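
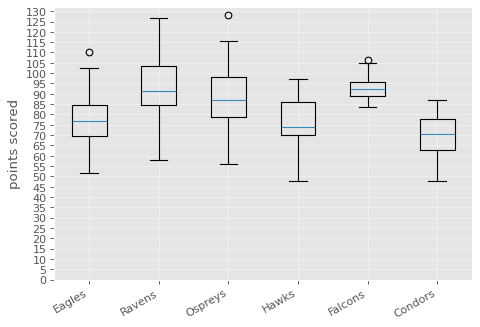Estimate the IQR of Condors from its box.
≈ 15

Q3 ≈ 80, Q1 ≈ 65; IQR ≈ 15.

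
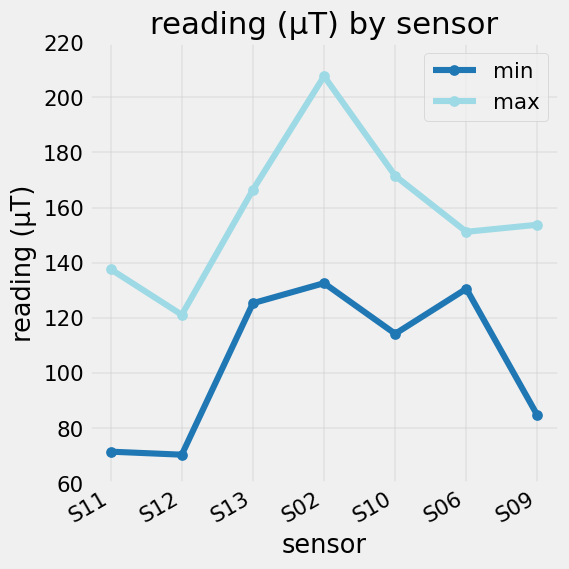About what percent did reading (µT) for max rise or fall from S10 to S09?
≈ -11.1%

S10 ≈ 180, S09 ≈ 160; (160 − 180) / 180 ≈ -11.1%.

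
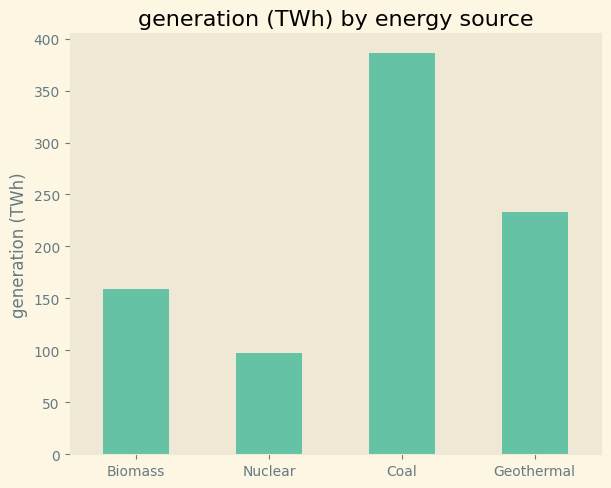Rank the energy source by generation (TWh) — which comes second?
Top 3: Coal ≈ 400, Geothermal ≈ 250, Biomass ≈ 150.

Geothermal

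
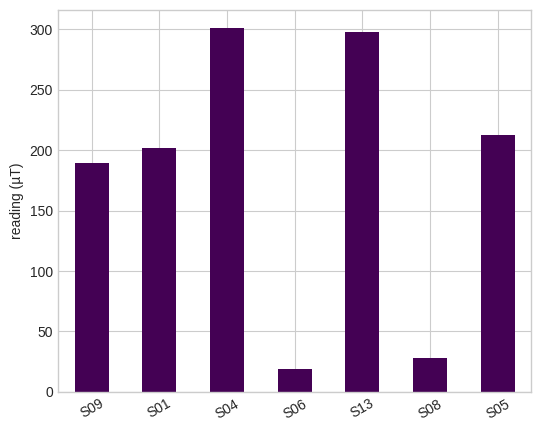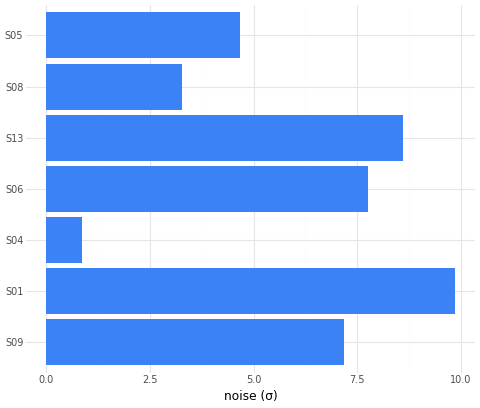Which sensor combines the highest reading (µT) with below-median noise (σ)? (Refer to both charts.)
Chart 2 median noise (σ) ≈ 7; below-median sensors: S04, S08, S05. Among those, S04 has the highest reading (µT) (≈ 300).

S04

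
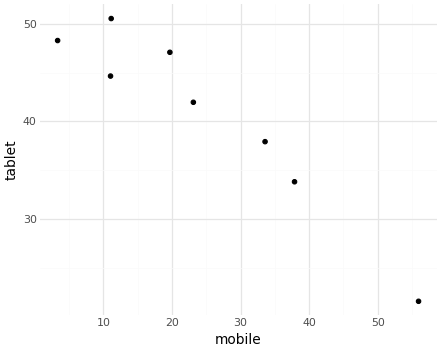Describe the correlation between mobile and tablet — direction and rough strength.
Points are negatively correlated; strong (|r| ≈ 1.0).

negative, strong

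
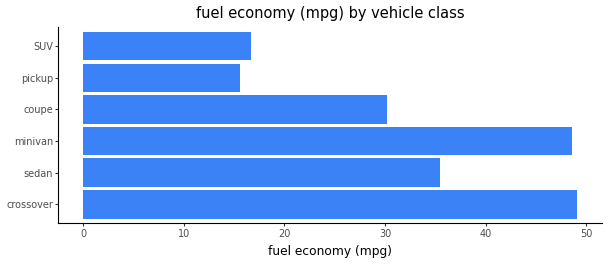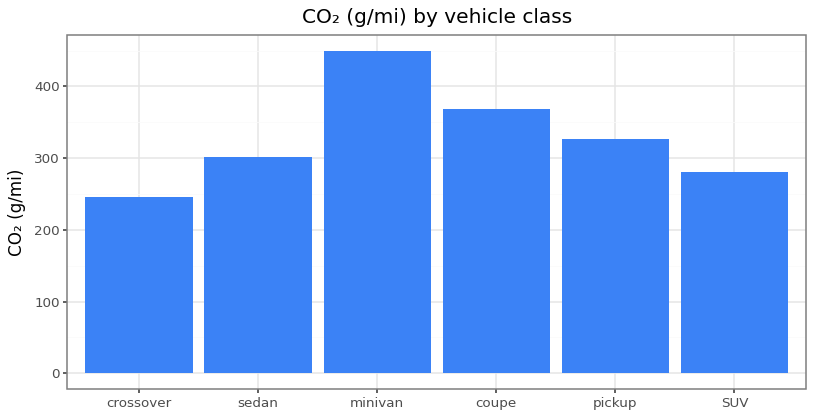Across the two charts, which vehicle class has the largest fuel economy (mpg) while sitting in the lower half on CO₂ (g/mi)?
crossover

Chart 2 median CO₂ (g/mi) ≈ 300; below-median vehicle classes: crossover, sedan, SUV. Among those, crossover has the highest fuel economy (mpg) (≈ 50).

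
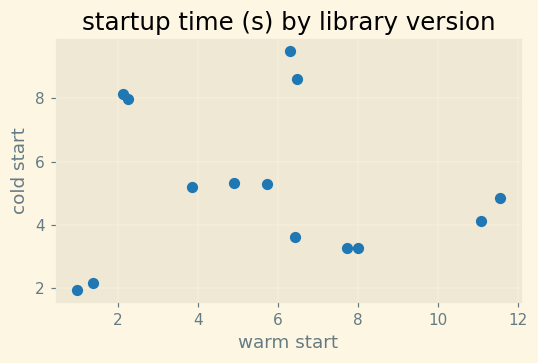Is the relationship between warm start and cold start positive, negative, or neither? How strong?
no clear correlation

Points are roughly uncorrelated; weak (|r| ≈ 0.0).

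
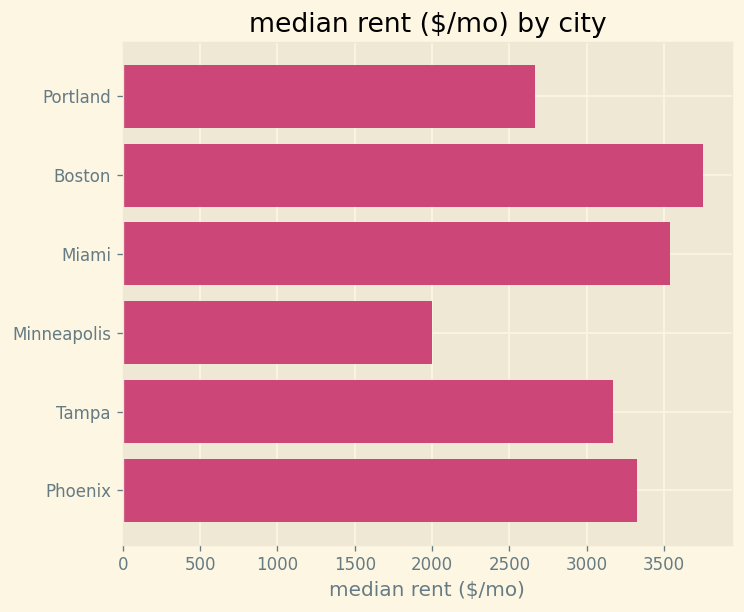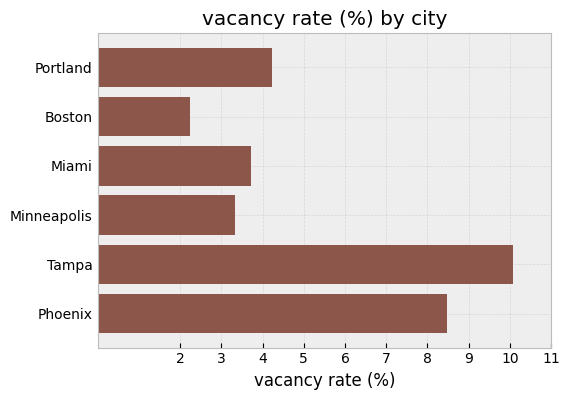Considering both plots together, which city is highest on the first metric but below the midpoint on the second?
Boston

Chart 2 median vacancy rate (%) ≈ 4; below-median cities: Boston, Miami, Minneapolis. Among those, Boston has the highest median rent ($/mo) (≈ 4000).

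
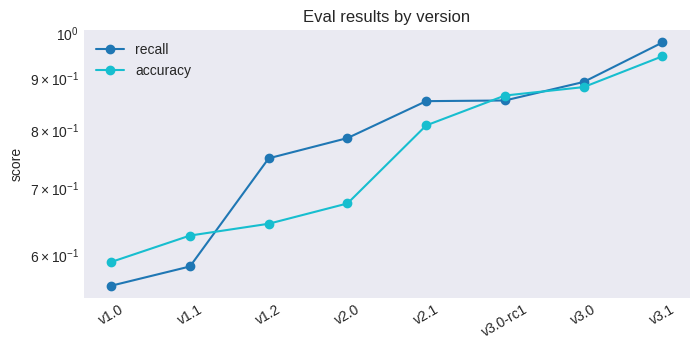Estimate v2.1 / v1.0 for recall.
≈ 1.55×

v2.1 ≈ 0.85, v1.0 ≈ 0.55; 0.85/0.55 ≈ 1.55.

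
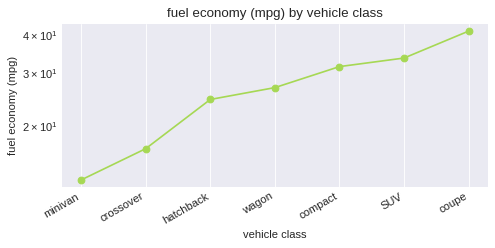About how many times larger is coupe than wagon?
coupe ≈ 40, wagon ≈ 25; 40/25 ≈ 1.6.

≈ 1.6×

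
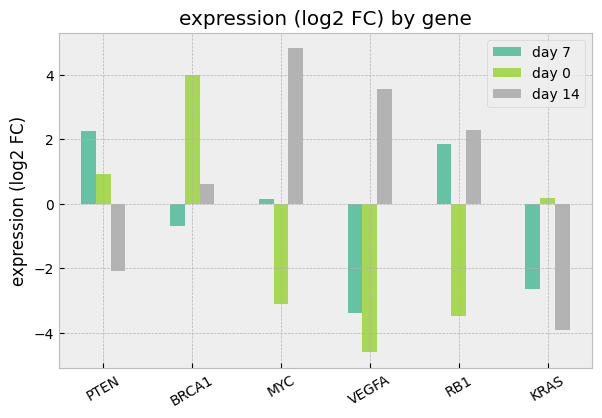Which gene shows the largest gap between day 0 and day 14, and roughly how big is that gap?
VEGFA: day 0 ≈ -5, day 14 ≈ 4 → gap ≈ 9. Next-largest (MYC) is only ≈ 8.

VEGFA, ≈ 9 log2 FC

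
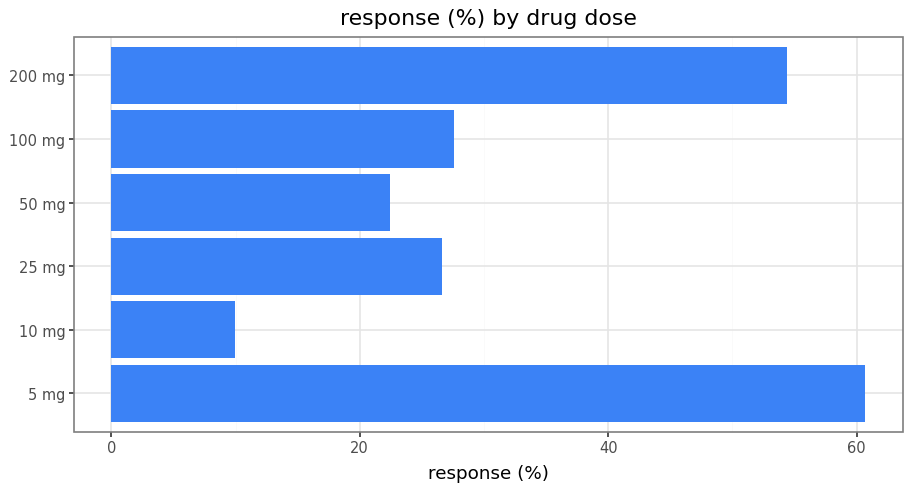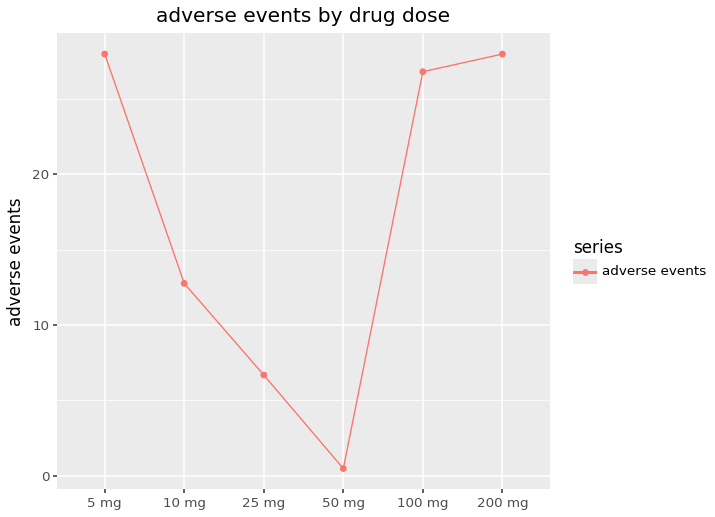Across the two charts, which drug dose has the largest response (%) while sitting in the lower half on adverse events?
25 mg

Chart 2 median adverse events ≈ 20; below-median drug doses: 10 mg, 25 mg, 50 mg. Among those, 25 mg has the highest response (%) (≈ 30).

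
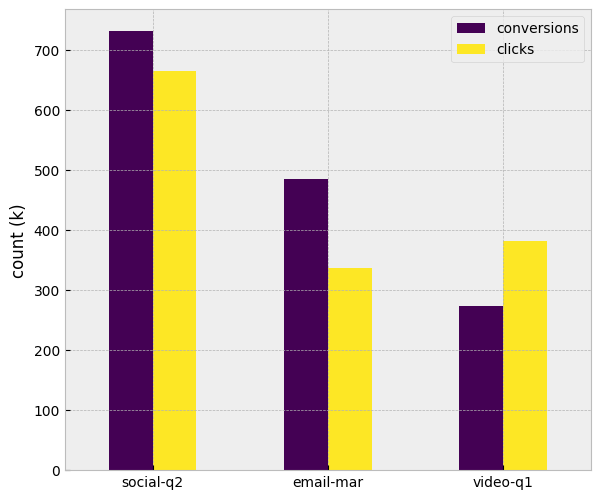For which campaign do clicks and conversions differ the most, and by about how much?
email-mar: clicks ≈ 300, conversions ≈ 500 → gap ≈ 200. Next-largest (video-q1) is only ≈ 100.

email-mar, ≈ 200 k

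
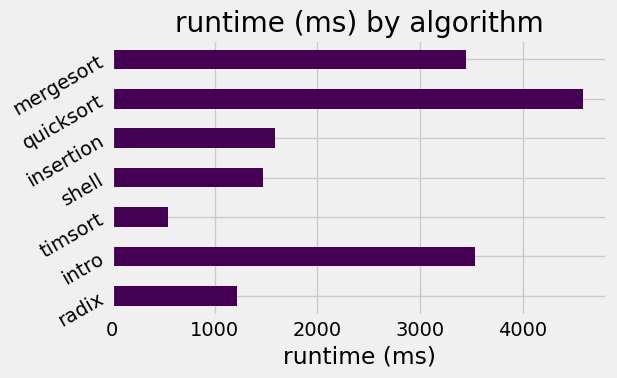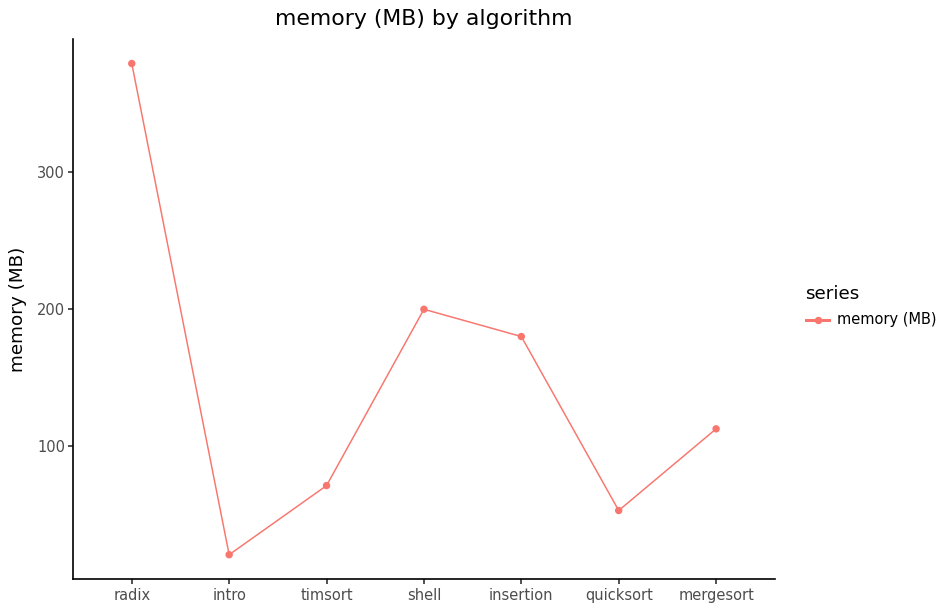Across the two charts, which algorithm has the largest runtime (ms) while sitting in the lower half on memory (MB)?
Chart 2 median memory (MB) ≈ 100; below-median algorithms: intro, timsort, quicksort. Among those, quicksort has the highest runtime (ms) (≈ 4500).

quicksort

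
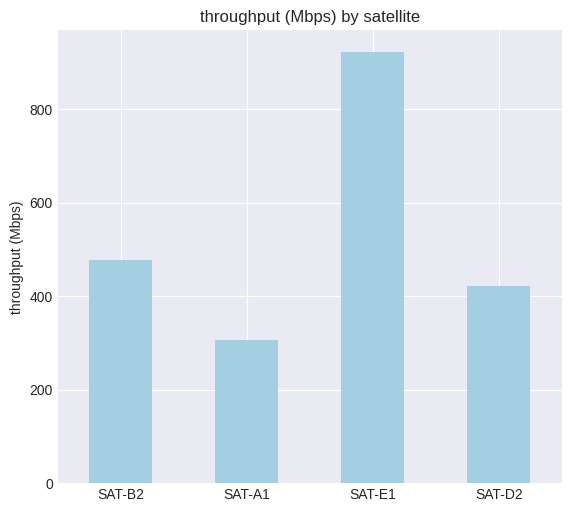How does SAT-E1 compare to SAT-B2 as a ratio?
SAT-E1 ≈ 900, SAT-B2 ≈ 500; 900/500 ≈ 1.8.

≈ 1.8×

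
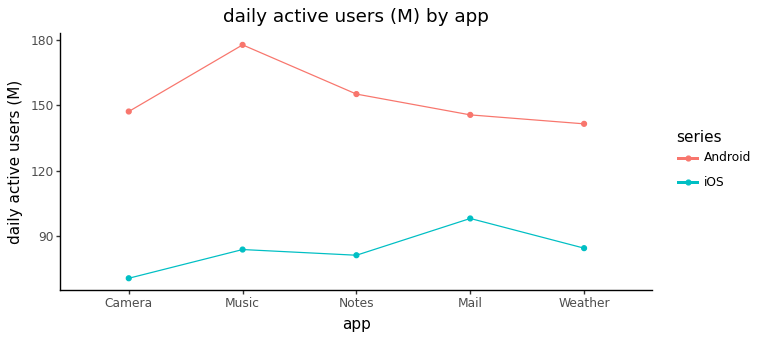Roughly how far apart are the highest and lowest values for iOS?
≈ 30

Max Mail ≈ 100, min Camera ≈ 70; range ≈ 30.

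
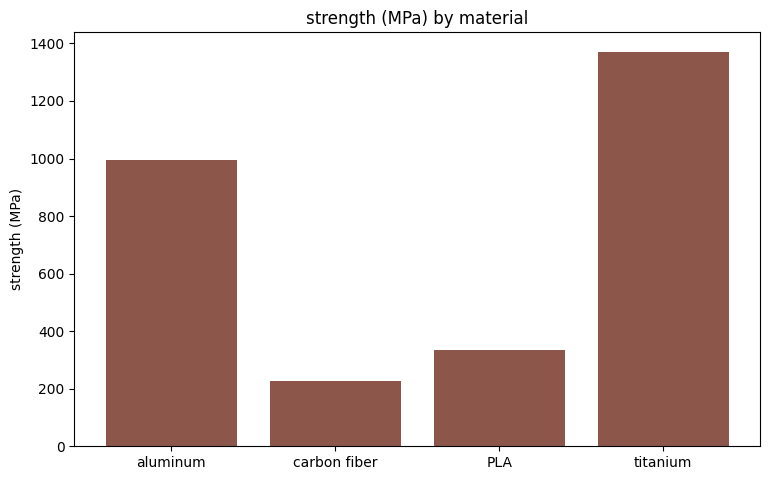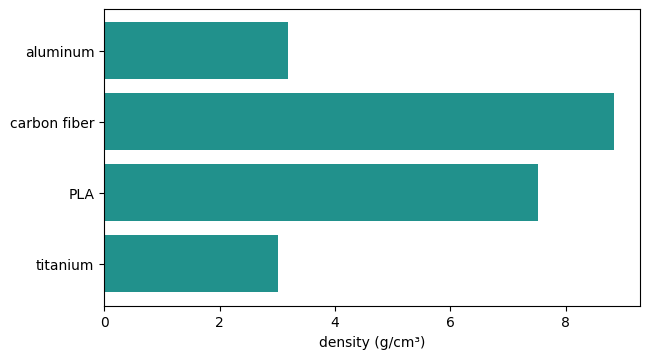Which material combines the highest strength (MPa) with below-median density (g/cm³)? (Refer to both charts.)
Chart 2 median density (g/cm³) ≈ 5; below-median materials: aluminum, titanium. Among those, titanium has the highest strength (MPa) (≈ 1400).

titanium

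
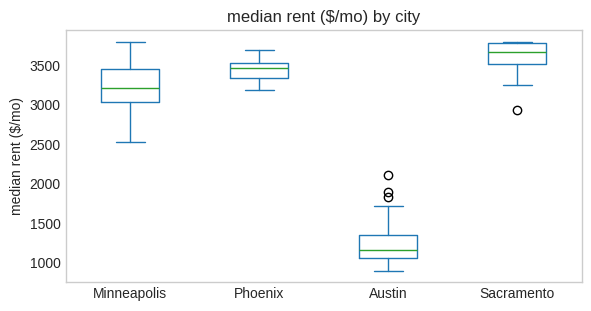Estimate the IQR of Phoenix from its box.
Q3 ≈ 3600, Q1 ≈ 3400; IQR ≈ 200.

≈ 200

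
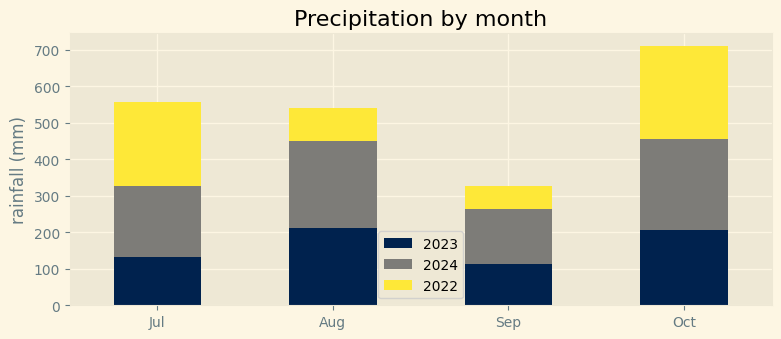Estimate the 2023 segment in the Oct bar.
≈ 200

2023 top ≈ 200, bottom ≈ 0; segment ≈ 200.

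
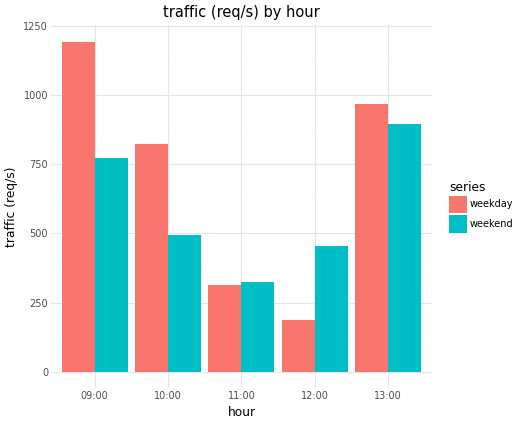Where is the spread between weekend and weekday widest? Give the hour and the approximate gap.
09:00: weekend ≈ 800, weekday ≈ 1200 → gap ≈ 400. Next-largest (10:00) is only ≈ 300.

09:00, ≈ 400 req/s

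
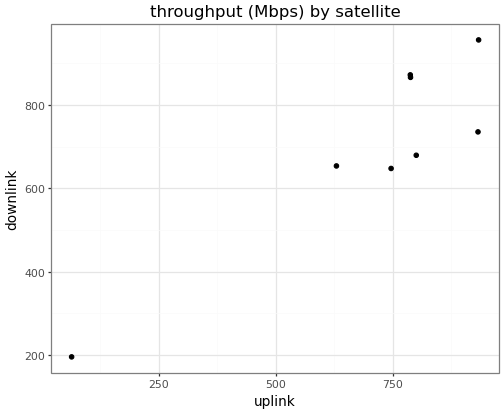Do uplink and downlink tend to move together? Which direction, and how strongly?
Points are positively correlated; strong (|r| ≈ 0.9).

positive, strong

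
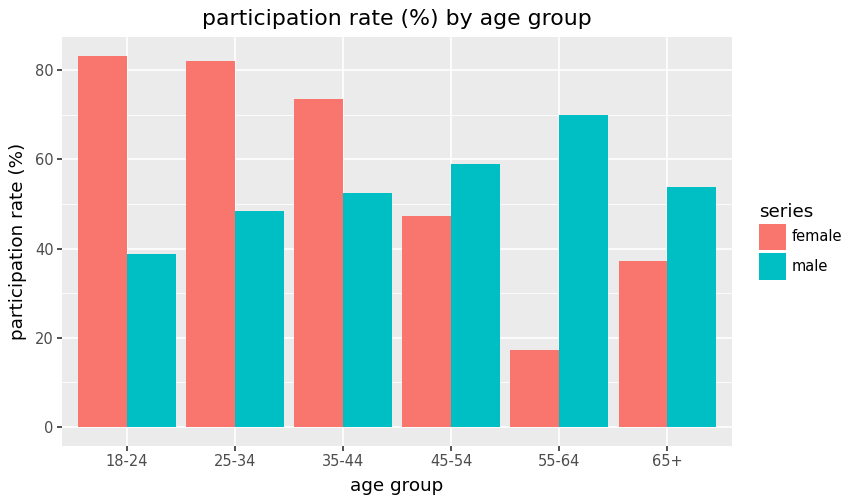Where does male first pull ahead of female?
35-44: male ≈ 50 vs female ≈ 70 (not yet); 45-54: male ≈ 60 vs female ≈ 50 (first crossover).

45-54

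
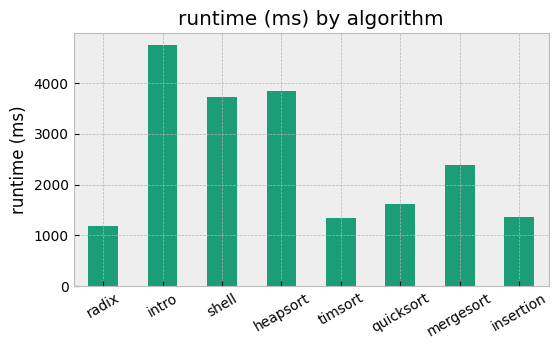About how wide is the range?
Max intro ≈ 4500, min radix ≈ 1000; range ≈ 3500.

≈ 3500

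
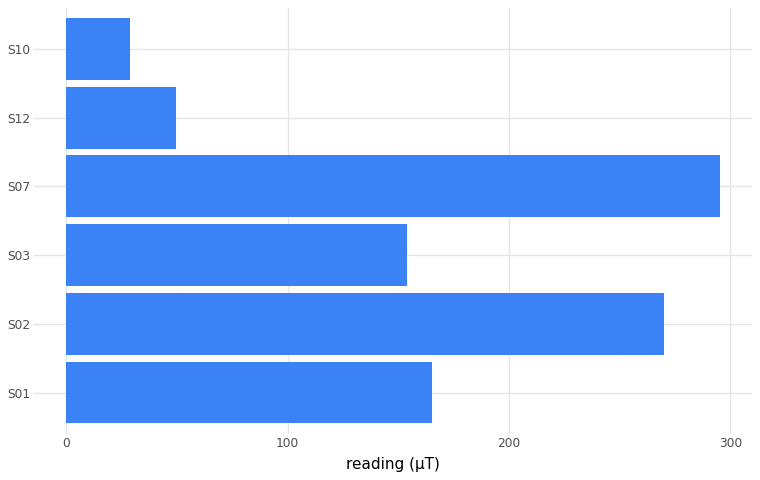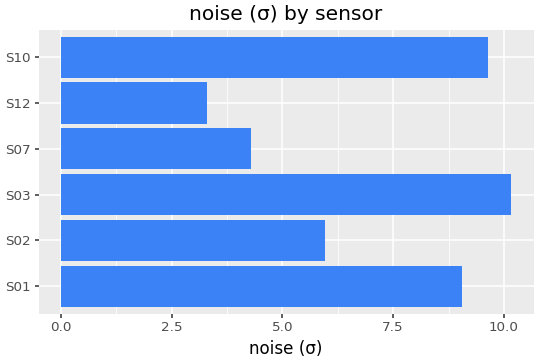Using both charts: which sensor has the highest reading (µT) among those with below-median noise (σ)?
S07

Chart 2 median noise (σ) ≈ 8; below-median sensors: S02, S07, S12. Among those, S07 has the highest reading (µT) (≈ 300).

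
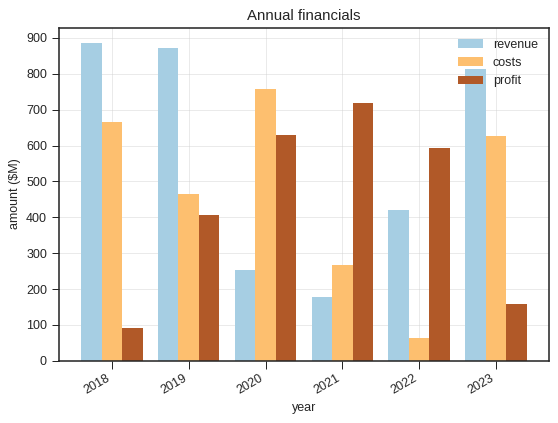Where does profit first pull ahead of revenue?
2019: profit ≈ 400 vs revenue ≈ 900 (not yet); 2020: profit ≈ 600 vs revenue ≈ 300 (first crossover).

2020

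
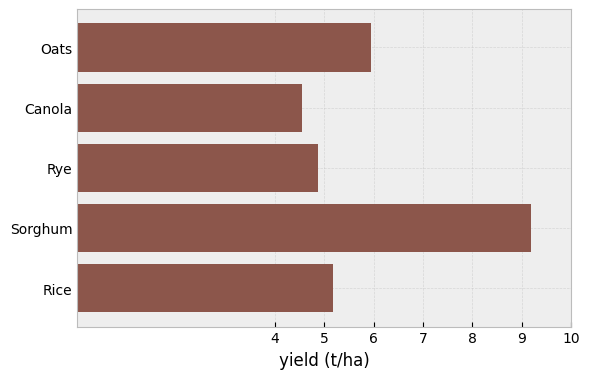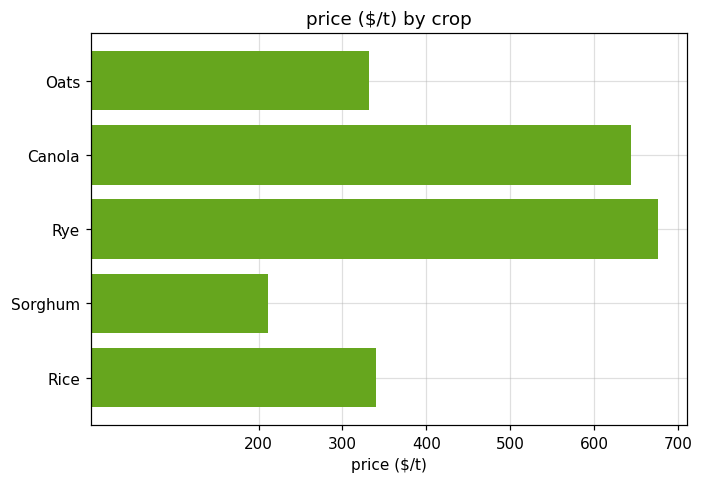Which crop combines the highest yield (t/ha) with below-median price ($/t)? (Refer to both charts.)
Sorghum

Chart 2 median price ($/t) ≈ 300; below-median crops: Oats, Sorghum. Among those, Sorghum has the highest yield (t/ha) (≈ 9).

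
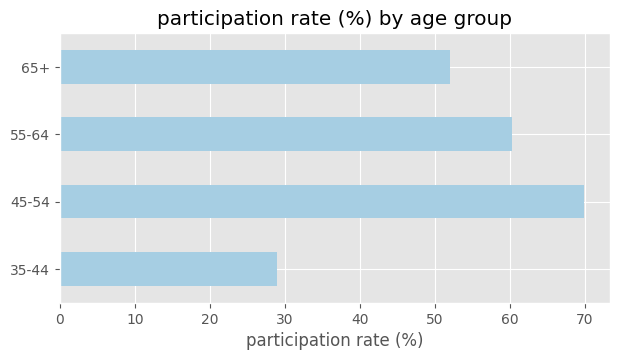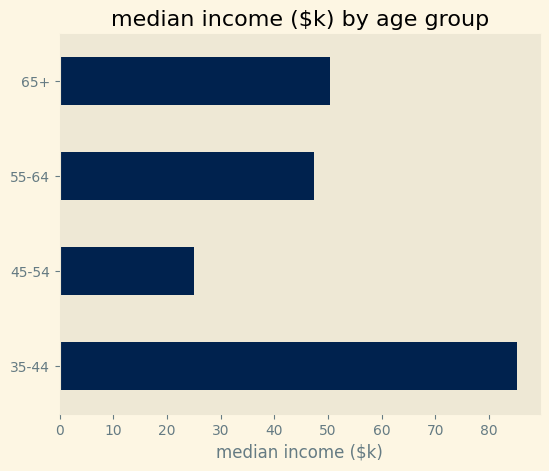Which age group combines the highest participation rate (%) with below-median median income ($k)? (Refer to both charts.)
Chart 2 median median income ($k) ≈ 50; below-median age groups: 45-54, 55-64. Among those, 45-54 has the highest participation rate (%) (≈ 70).

45-54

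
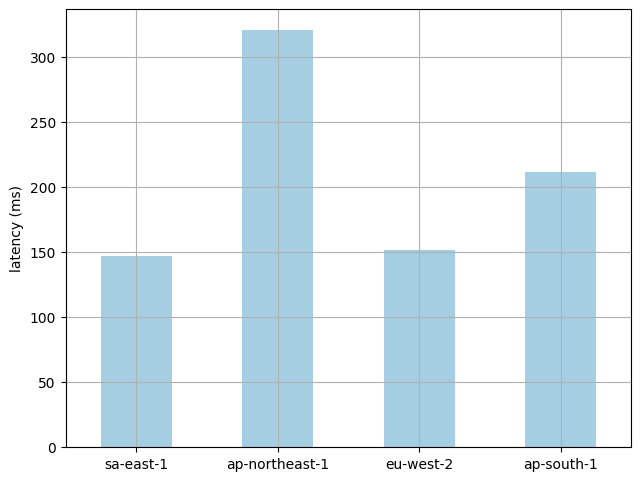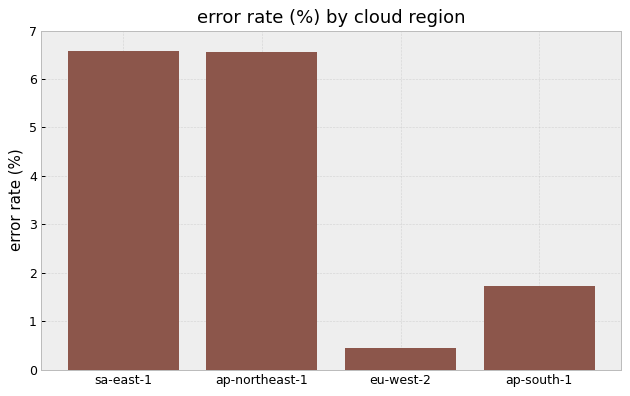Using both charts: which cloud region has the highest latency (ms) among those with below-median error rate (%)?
Chart 2 median error rate (%) ≈ 4; below-median cloud regions: eu-west-2, ap-south-1. Among those, ap-south-1 has the highest latency (ms) (≈ 200).

ap-south-1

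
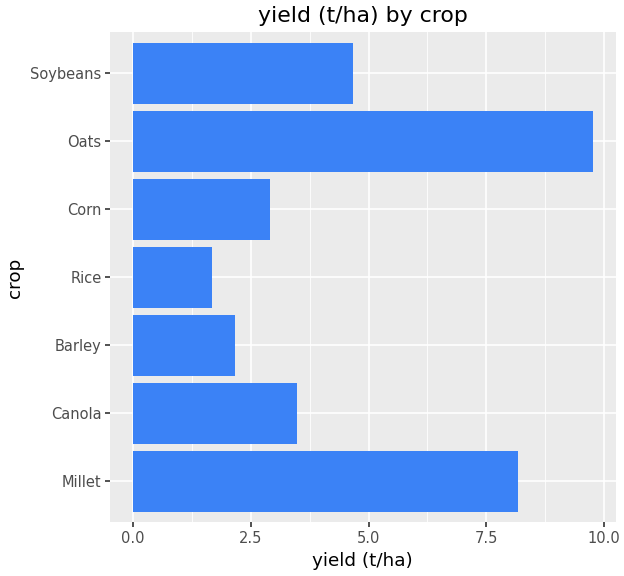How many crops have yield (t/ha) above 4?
3

Above 4: Millet, Oats, Soybeans.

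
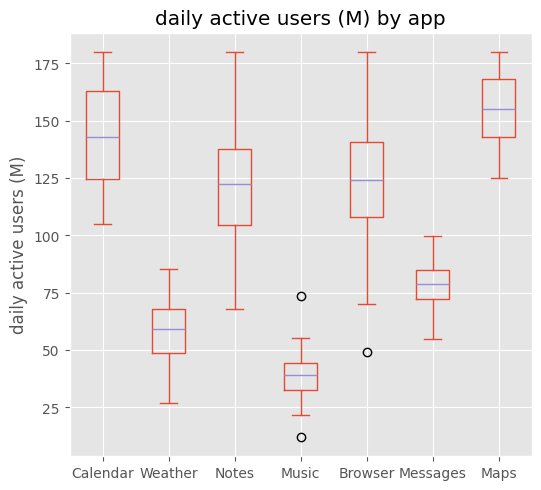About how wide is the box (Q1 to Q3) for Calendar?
≈ 40

Q3 ≈ 160, Q1 ≈ 120; IQR ≈ 40.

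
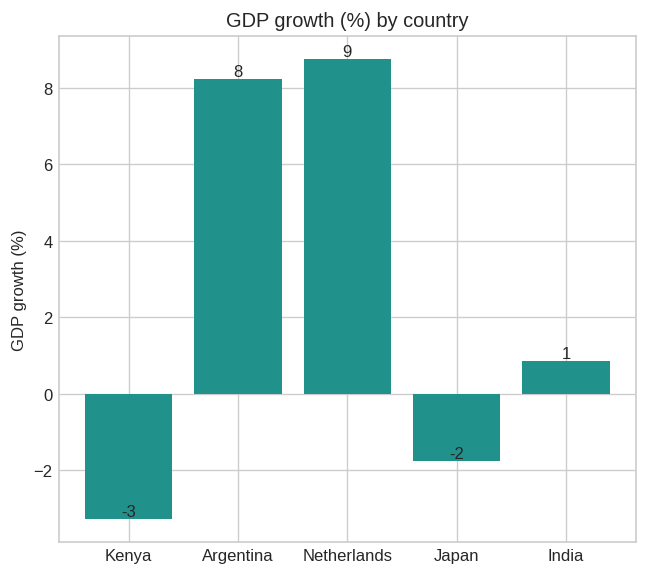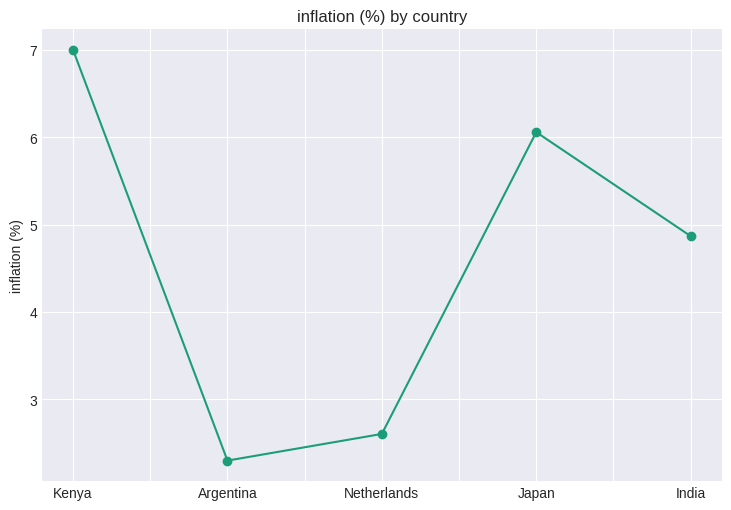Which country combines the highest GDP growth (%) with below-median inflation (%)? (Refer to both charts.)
Netherlands

Chart 2 median inflation (%) ≈ 5; below-median countries: Argentina, Netherlands. Among those, Netherlands has the highest GDP growth (%) (≈ 9).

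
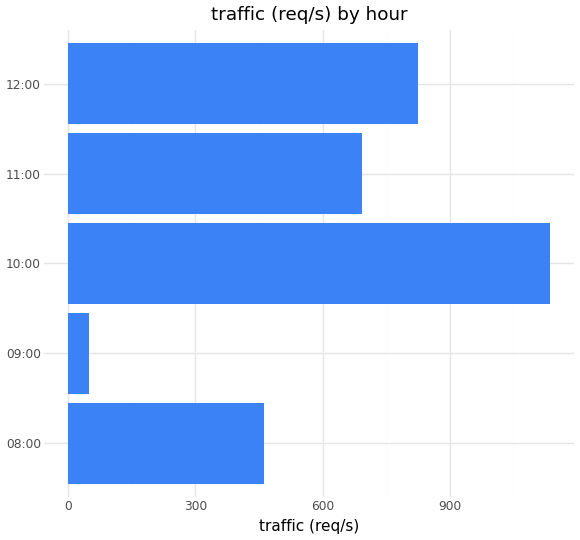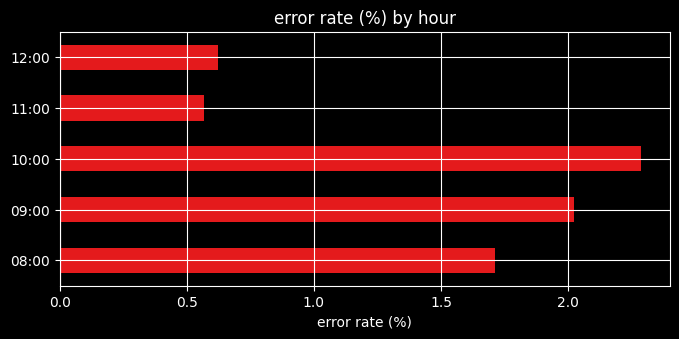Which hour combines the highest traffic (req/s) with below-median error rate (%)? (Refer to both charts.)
Chart 2 median error rate (%) ≈ 1.5; below-median hours: 11:00, 12:00. Among those, 12:00 has the highest traffic (req/s) (≈ 800).

12:00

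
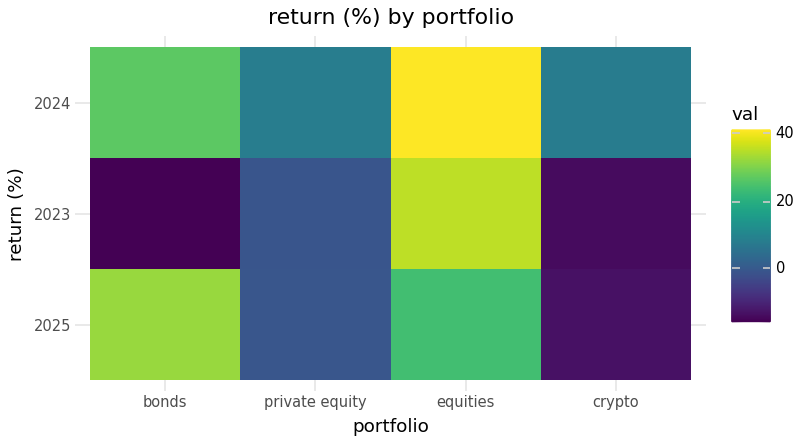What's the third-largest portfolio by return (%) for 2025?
private equity

Top 4 for 2025: bonds ≈ 30, equities ≈ 25, private equity ≈ 0, crypto ≈ -15.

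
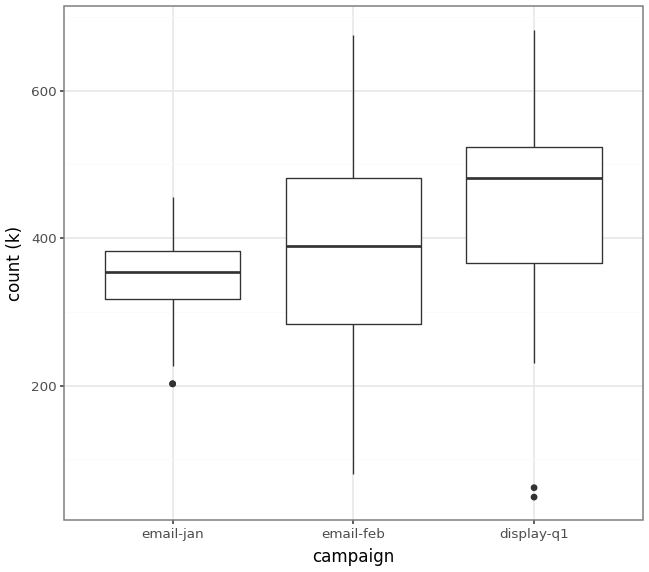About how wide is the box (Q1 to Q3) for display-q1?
≈ 150

Q3 ≈ 520, Q1 ≈ 370; IQR ≈ 150.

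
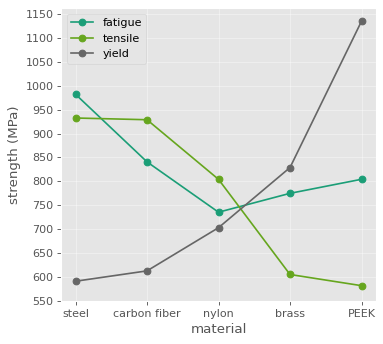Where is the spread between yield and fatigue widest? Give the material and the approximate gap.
steel: yield ≈ 600, fatigue ≈ 1000 → gap ≈ 400. Next-largest (PEEK) is only ≈ 350.

steel, ≈ 400 MPa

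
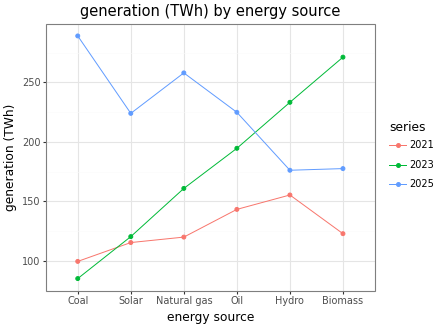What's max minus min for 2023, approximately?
Max Biomass ≈ 280, min Coal ≈ 80; range ≈ 200.

≈ 200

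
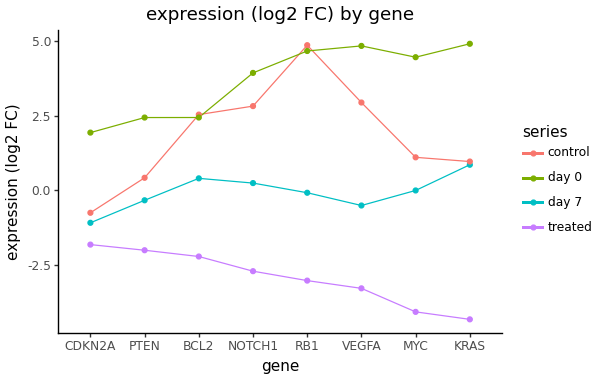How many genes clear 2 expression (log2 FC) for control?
4

Above 2: BCL2, NOTCH1, RB1, VEGFA.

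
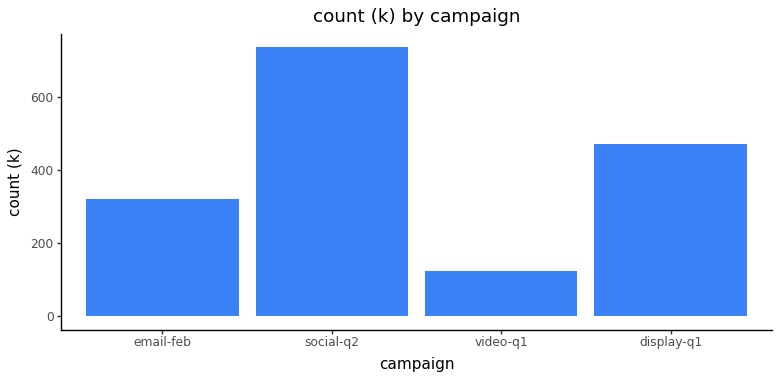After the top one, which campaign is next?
display-q1

Top 3: social-q2 ≈ 700, display-q1 ≈ 500, email-feb ≈ 300.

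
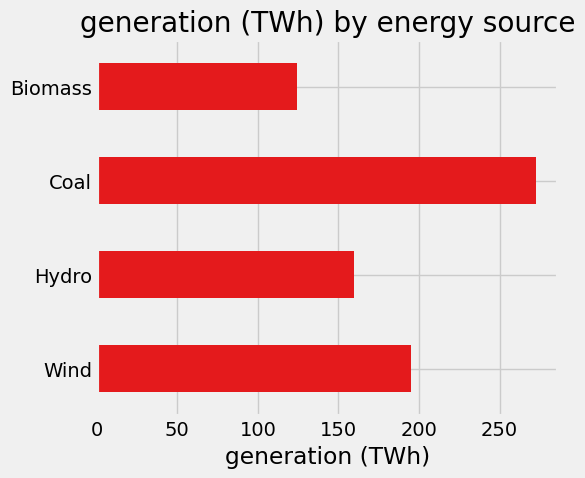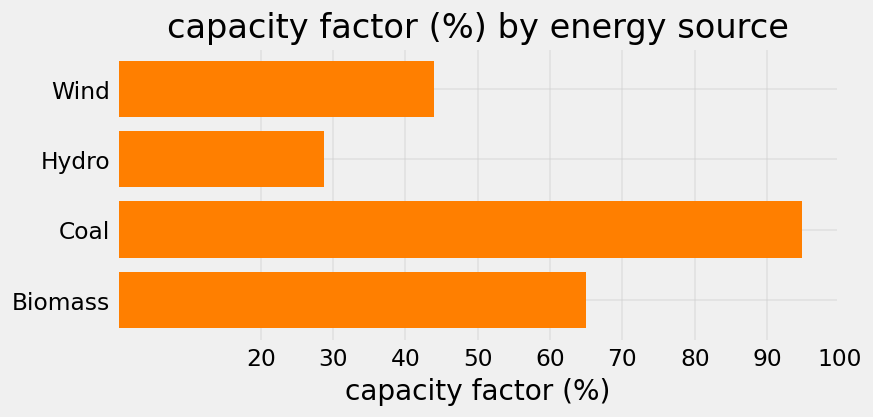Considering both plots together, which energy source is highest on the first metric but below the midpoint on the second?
Wind

Chart 2 median capacity factor (%) ≈ 50; below-median energy sources: Wind, Hydro. Among those, Wind has the highest generation (TWh) (≈ 200).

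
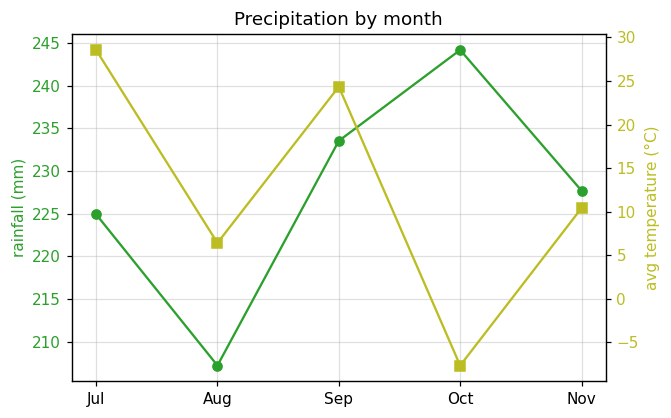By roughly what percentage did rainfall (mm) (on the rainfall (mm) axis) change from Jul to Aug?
Jul ≈ 225, Aug ≈ 205; (205 − 225) / 225 ≈ -8.9%.

≈ -8.9%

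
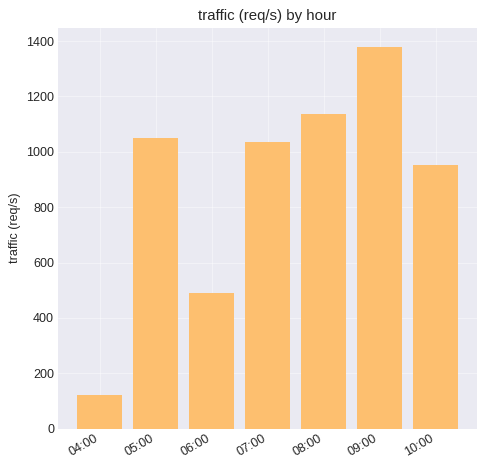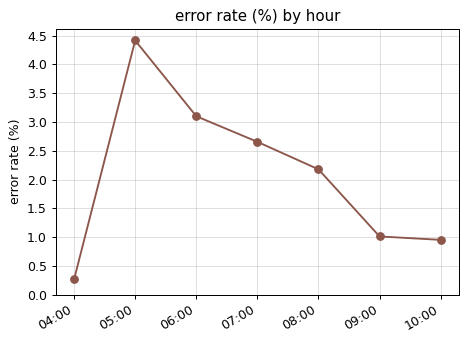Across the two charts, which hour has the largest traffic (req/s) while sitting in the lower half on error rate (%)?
Chart 2 median error rate (%) ≈ 2; below-median hours: 04:00, 09:00, 10:00. Among those, 09:00 has the highest traffic (req/s) (≈ 1400).

09:00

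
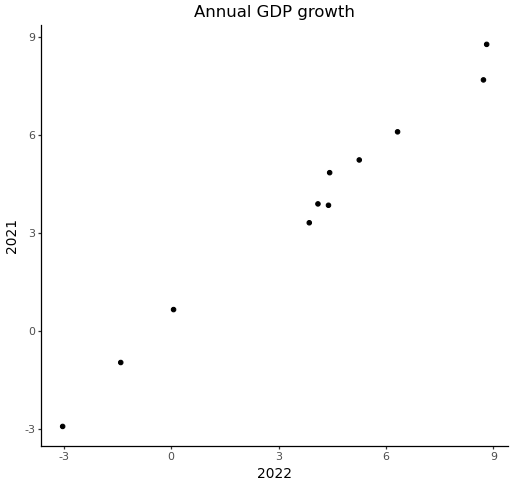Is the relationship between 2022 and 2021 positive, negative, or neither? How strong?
Points are positively correlated; strong (|r| ≈ 1.0).

positive, strong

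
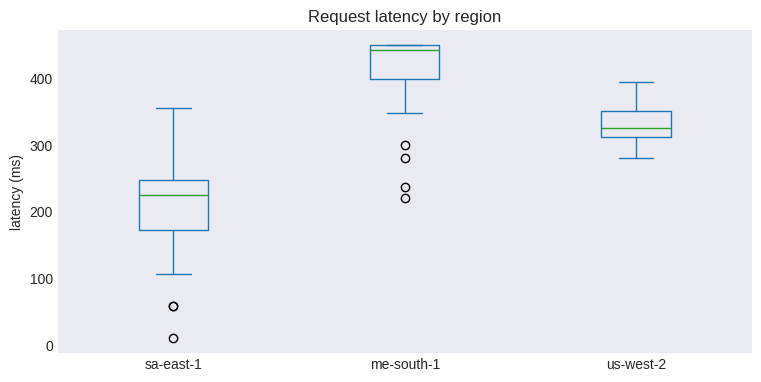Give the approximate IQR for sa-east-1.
≈ 75

Q3 ≈ 250, Q1 ≈ 175; IQR ≈ 75.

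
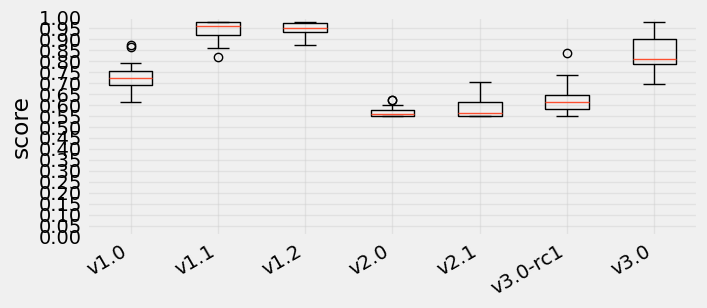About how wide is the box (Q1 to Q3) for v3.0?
Q3 ≈ 0.90, Q1 ≈ 0.80; IQR ≈ 0.10.

≈ 0.10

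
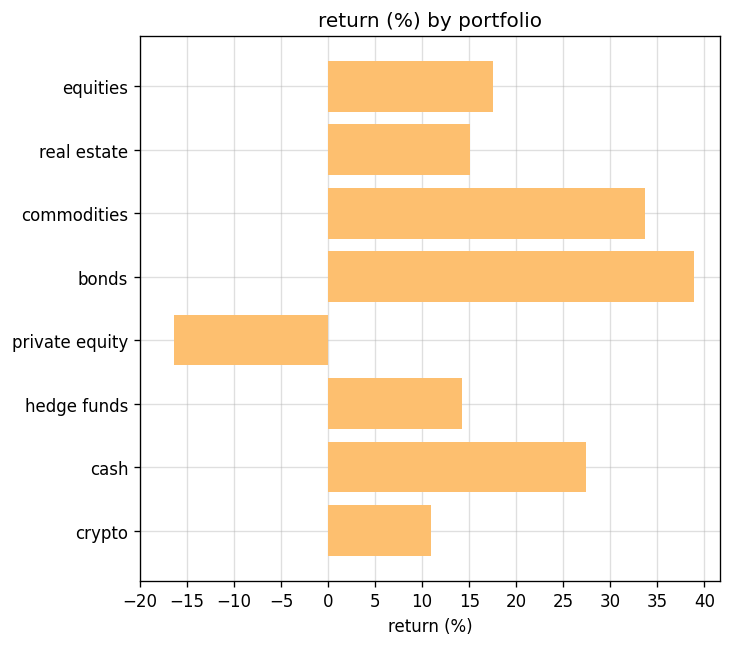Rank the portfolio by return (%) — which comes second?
commodities

Top 3: bonds ≈ 40, commodities ≈ 35, cash ≈ 25.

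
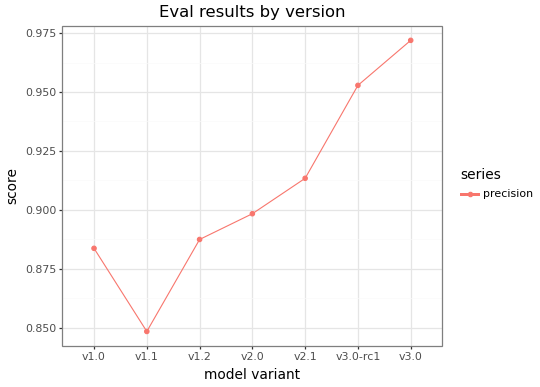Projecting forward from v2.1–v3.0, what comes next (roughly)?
Last three: 0.92, 0.96, 0.98 → slope ≈ 0.03/step → next ≈ 1.01.

≈ 1.01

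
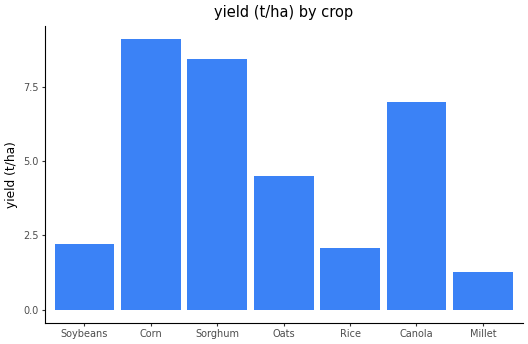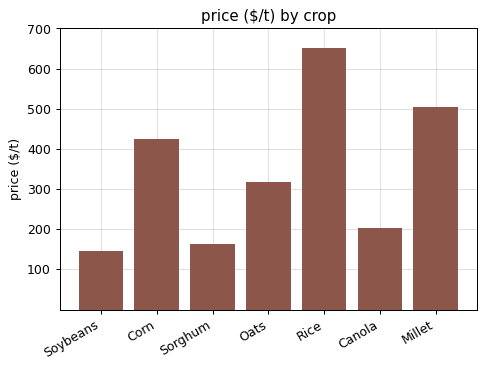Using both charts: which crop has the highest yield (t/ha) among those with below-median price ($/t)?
Chart 2 median price ($/t) ≈ 300; below-median crops: Soybeans, Sorghum, Canola. Among those, Sorghum has the highest yield (t/ha) (≈ 8).

Sorghum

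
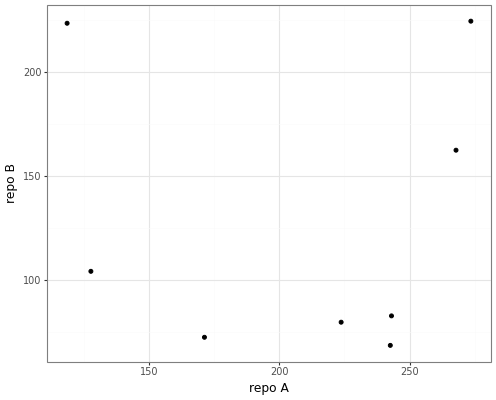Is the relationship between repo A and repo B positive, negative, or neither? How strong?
Points are roughly uncorrelated; weak (|r| ≈ 0.0).

no clear correlation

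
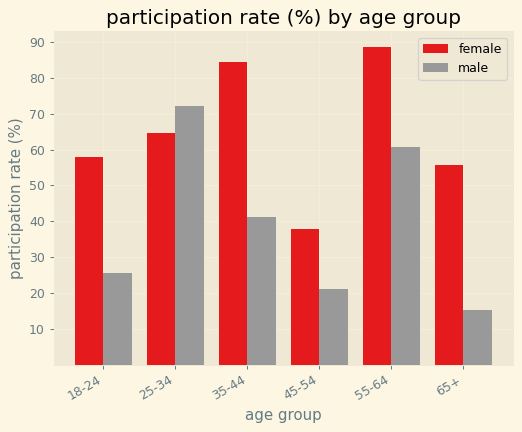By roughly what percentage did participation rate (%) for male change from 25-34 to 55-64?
≈ -14.3%

25-34 ≈ 70, 55-64 ≈ 60; (60 − 70) / 70 ≈ -14.3%.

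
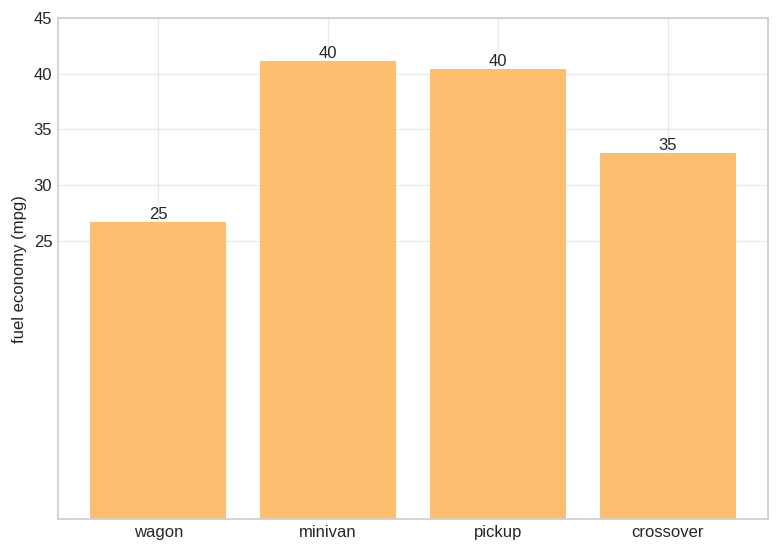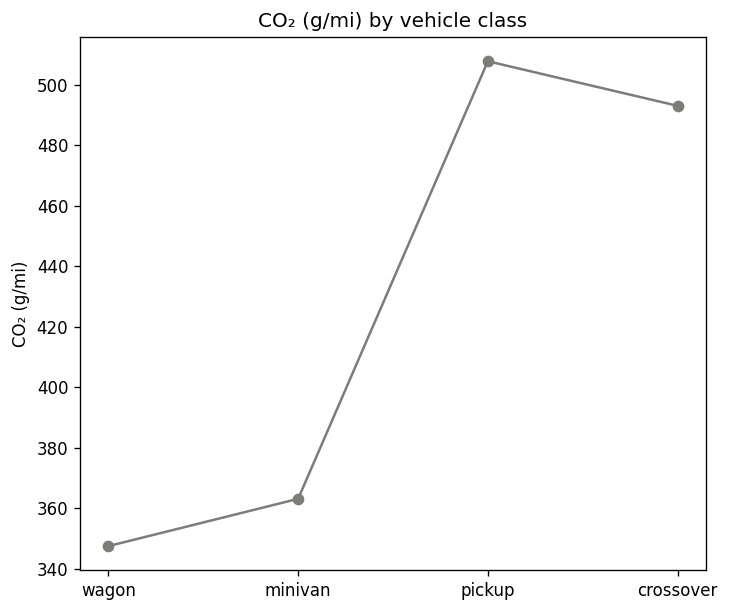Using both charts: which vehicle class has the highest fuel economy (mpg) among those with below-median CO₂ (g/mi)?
minivan

Chart 2 median CO₂ (g/mi) ≈ 450; below-median vehicle classes: wagon, minivan. Among those, minivan has the highest fuel economy (mpg) (≈ 40).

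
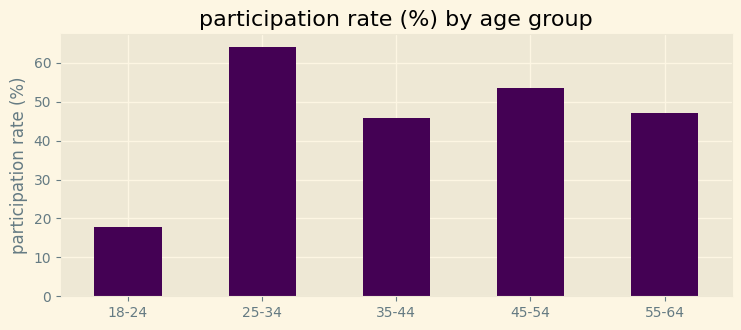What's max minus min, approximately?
≈ 40

Max 25-34 ≈ 60, min 18-24 ≈ 20; range ≈ 40.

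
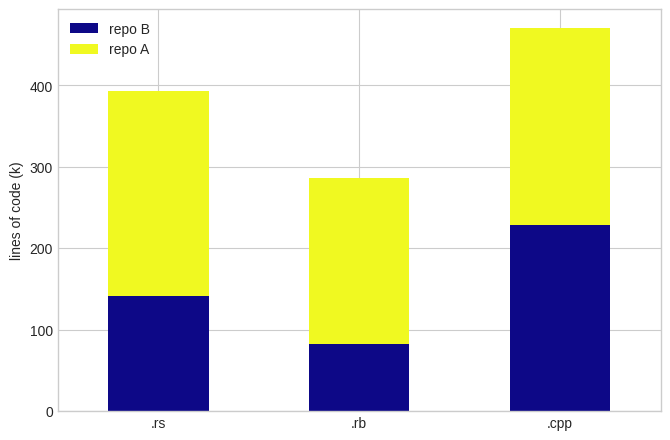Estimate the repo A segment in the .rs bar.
≈ 250

repo A top ≈ 400, bottom ≈ 150; segment ≈ 250.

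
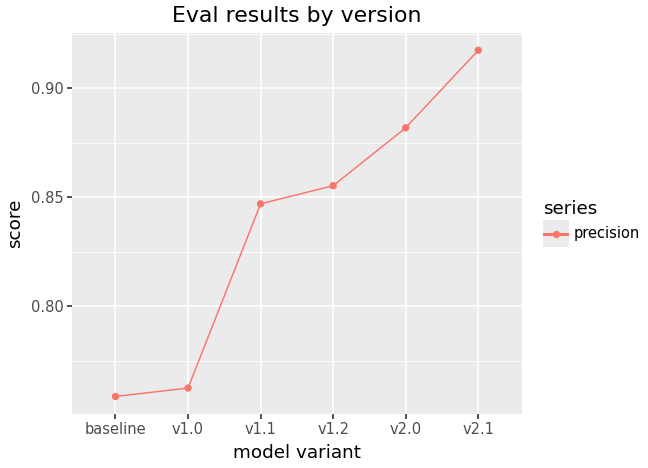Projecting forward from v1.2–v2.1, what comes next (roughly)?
≈ 0.95

Last three: 0.86, 0.88, 0.92 → slope ≈ 0.03/step → next ≈ 0.95.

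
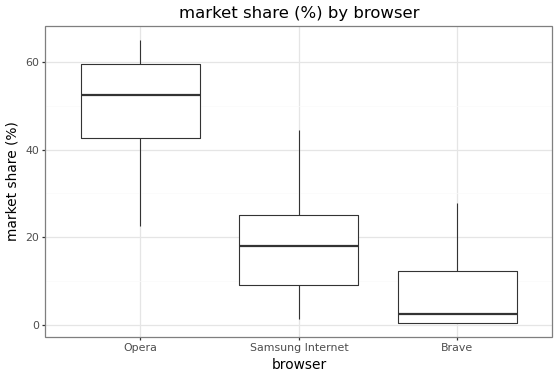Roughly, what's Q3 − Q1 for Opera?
≈ 15

Q3 ≈ 60, Q1 ≈ 45; IQR ≈ 15.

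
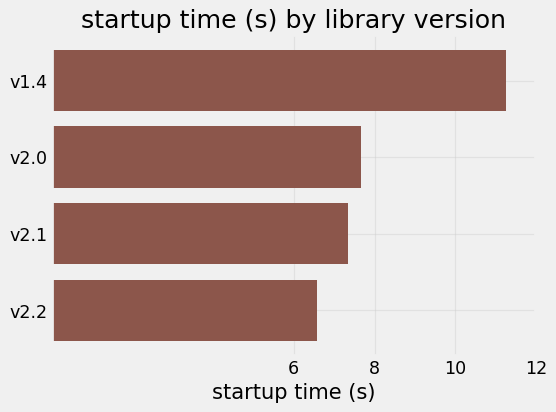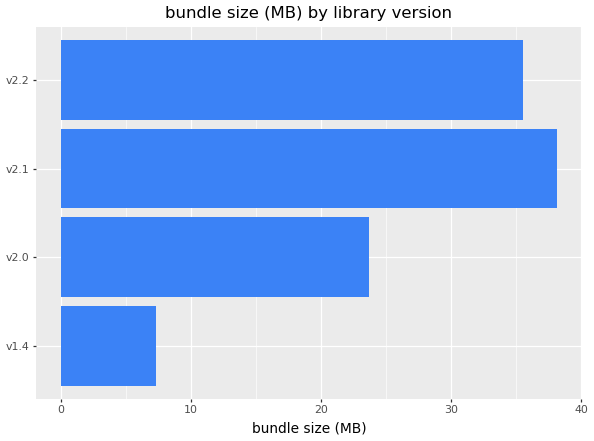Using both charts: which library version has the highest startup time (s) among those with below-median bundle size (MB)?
Chart 2 median bundle size (MB) ≈ 30; below-median library versions: v1.4, v2.0. Among those, v1.4 has the highest startup time (s) (≈ 12).

v1.4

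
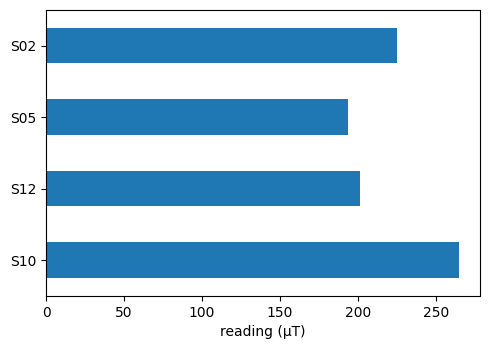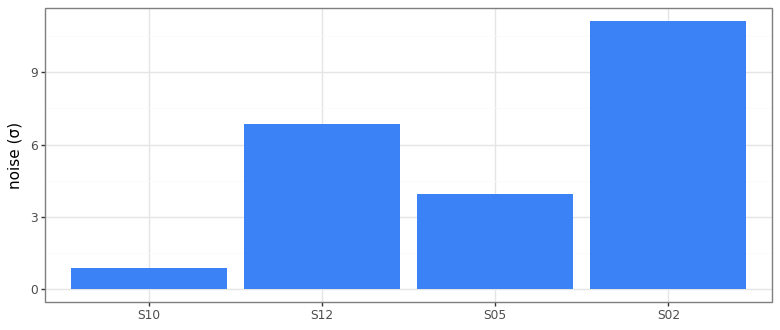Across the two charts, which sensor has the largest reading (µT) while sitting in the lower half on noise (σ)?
Chart 2 median noise (σ) ≈ 6; below-median sensors: S10, S05. Among those, S10 has the highest reading (µT) (≈ 275).

S10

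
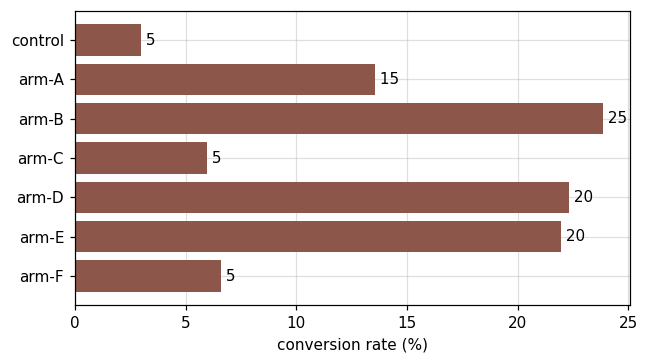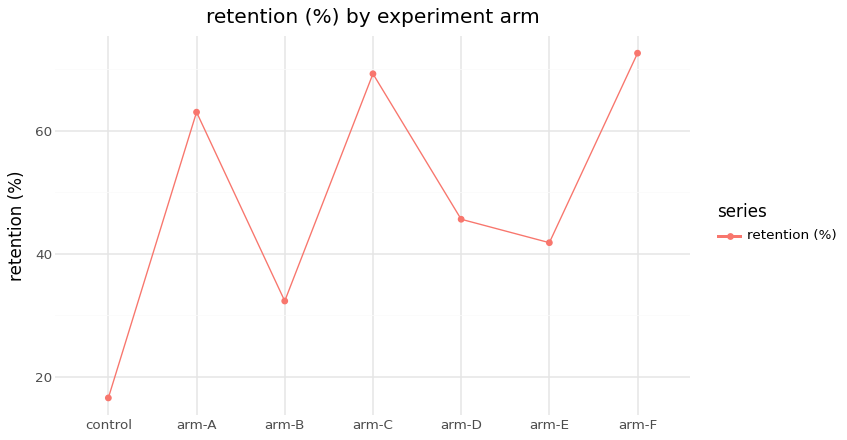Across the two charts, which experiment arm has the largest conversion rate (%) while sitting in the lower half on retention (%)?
arm-B

Chart 2 median retention (%) ≈ 50; below-median experiment arms: control, arm-B, arm-E. Among those, arm-B has the highest conversion rate (%) (≈ 25).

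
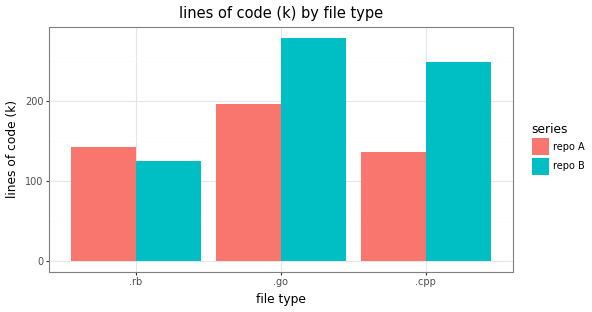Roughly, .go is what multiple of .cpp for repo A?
≈ 1.6×

.go ≈ 200, .cpp ≈ 125; 200/125 ≈ 1.6.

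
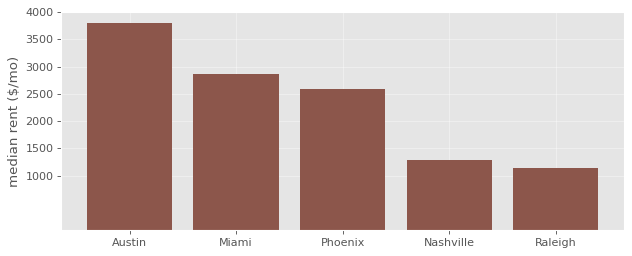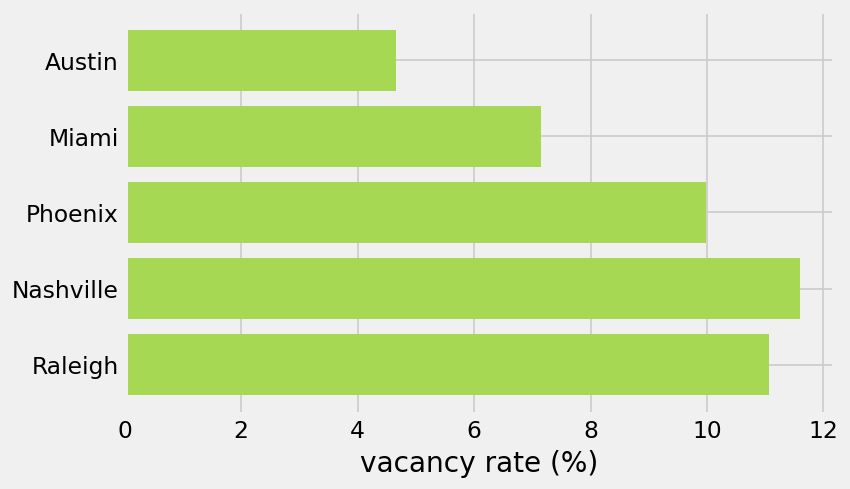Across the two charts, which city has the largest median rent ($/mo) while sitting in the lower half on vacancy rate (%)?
Austin

Chart 2 median vacancy rate (%) ≈ 10; below-median cities: Austin, Miami. Among those, Austin has the highest median rent ($/mo) (≈ 4000).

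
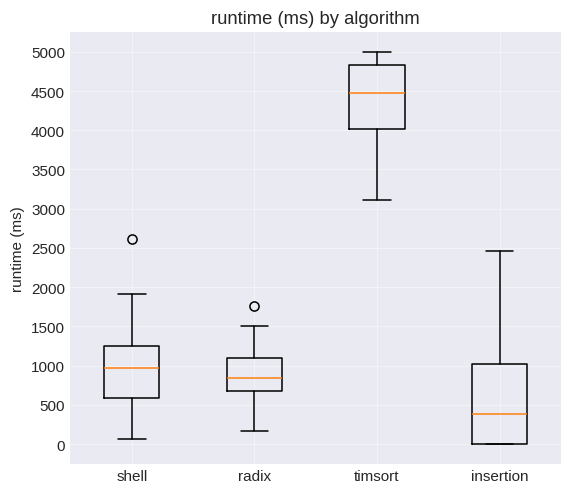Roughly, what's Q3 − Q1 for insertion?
≈ 1000

Q3 ≈ 1000, Q1 ≈ 0; IQR ≈ 1000.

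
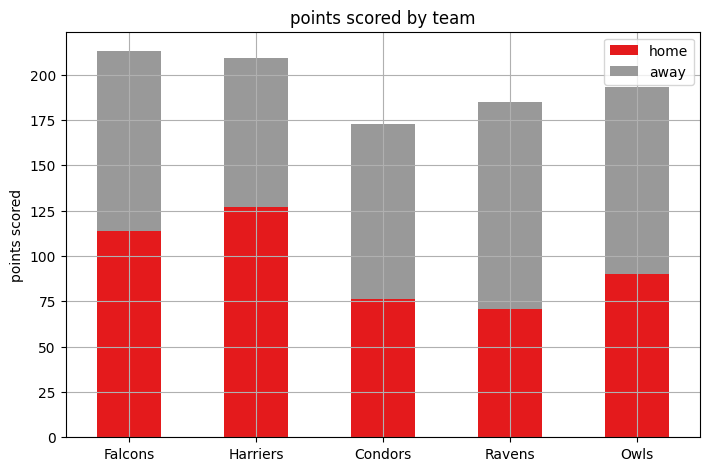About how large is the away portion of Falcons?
≈ 100

away top ≈ 220, bottom ≈ 120; segment ≈ 100.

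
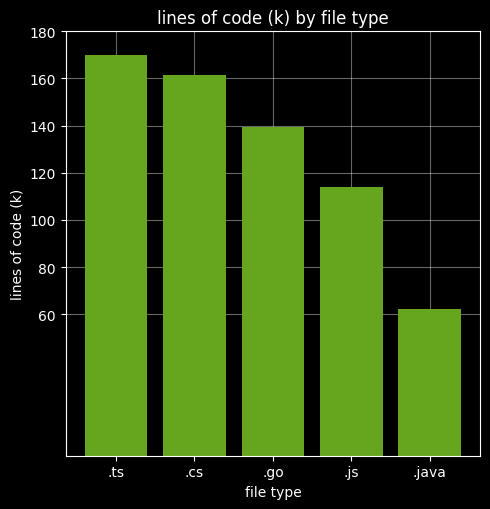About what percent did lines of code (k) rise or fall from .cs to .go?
.cs ≈ 160, .go ≈ 140; (140 − 160) / 160 ≈ -12.5%.

≈ -12.5%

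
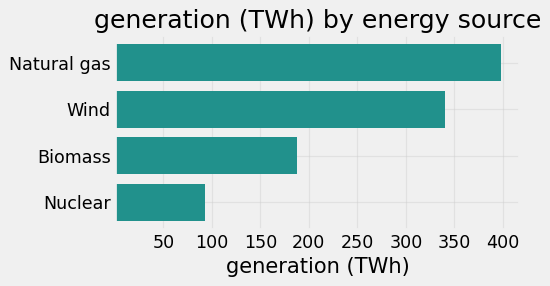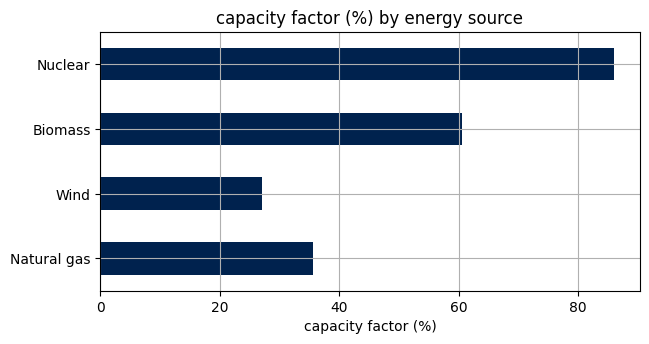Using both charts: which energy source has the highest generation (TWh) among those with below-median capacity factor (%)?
Natural gas

Chart 2 median capacity factor (%) ≈ 50; below-median energy sources: Natural gas, Wind. Among those, Natural gas has the highest generation (TWh) (≈ 400).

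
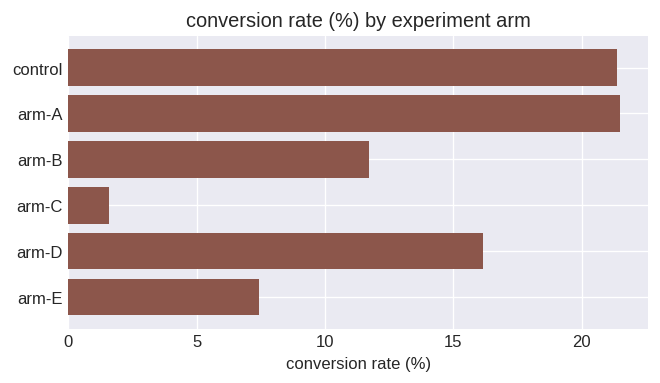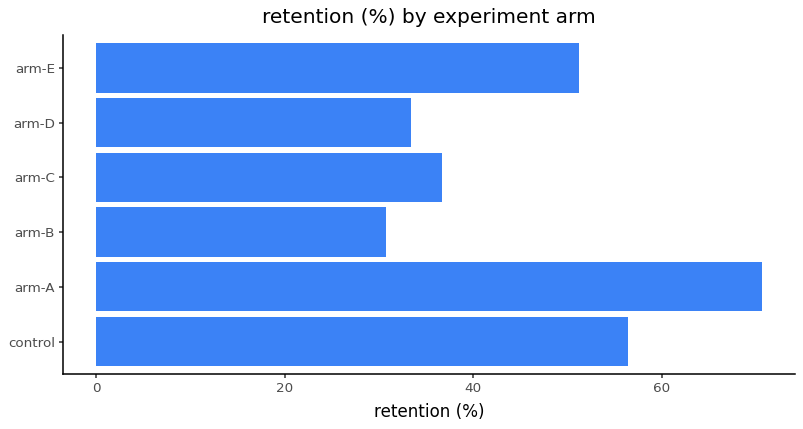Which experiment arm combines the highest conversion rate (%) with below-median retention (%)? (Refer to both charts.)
arm-D

Chart 2 median retention (%) ≈ 40; below-median experiment arms: arm-B, arm-C, arm-D. Among those, arm-D has the highest conversion rate (%) (≈ 16).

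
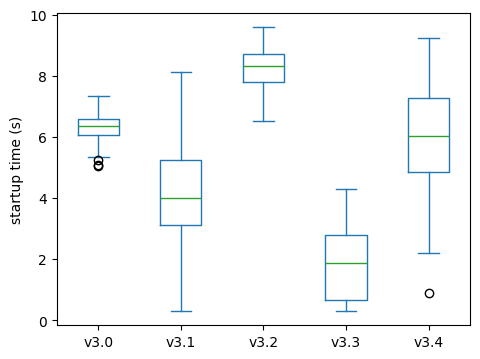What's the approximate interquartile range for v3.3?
Q3 ≈ 3, Q1 ≈ 1; IQR ≈ 2.

≈ 2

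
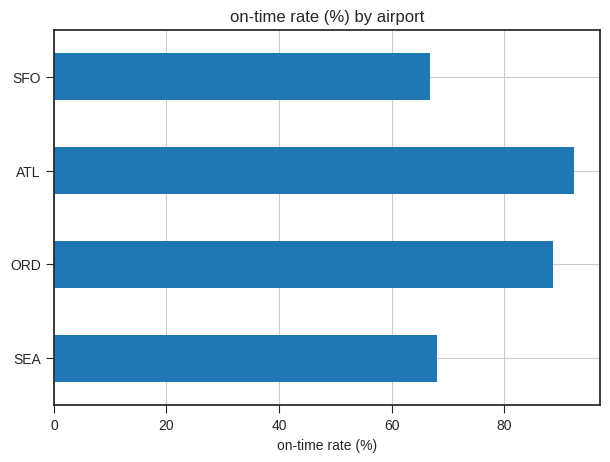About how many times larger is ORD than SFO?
≈ 1.29×

ORD ≈ 90, SFO ≈ 70; 90/70 ≈ 1.29.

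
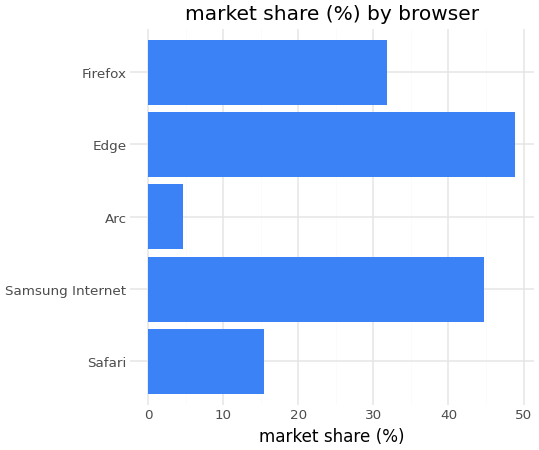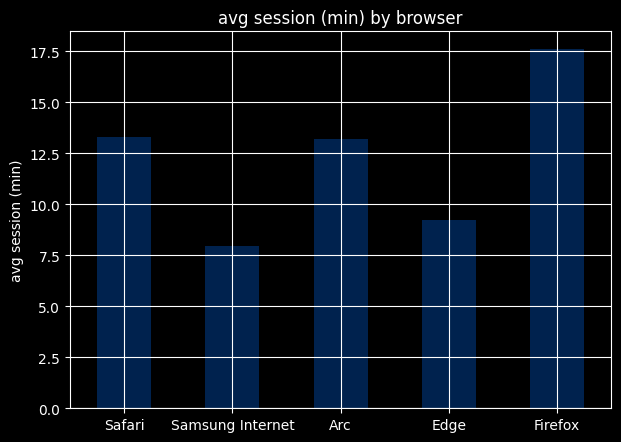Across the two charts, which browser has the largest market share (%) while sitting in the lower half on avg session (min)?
Edge

Chart 2 median avg session (min) ≈ 14; below-median browsers: Samsung Internet, Edge. Among those, Edge has the highest market share (%) (≈ 50).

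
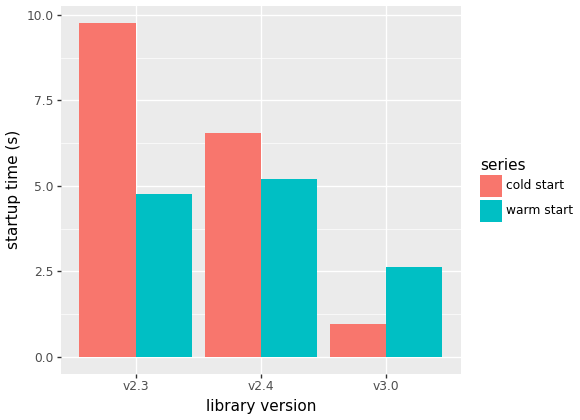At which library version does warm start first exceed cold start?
v2.4: warm start ≈ 5 vs cold start ≈ 7 (not yet); v3.0: warm start ≈ 3 vs cold start ≈ 1 (first crossover).

v3.0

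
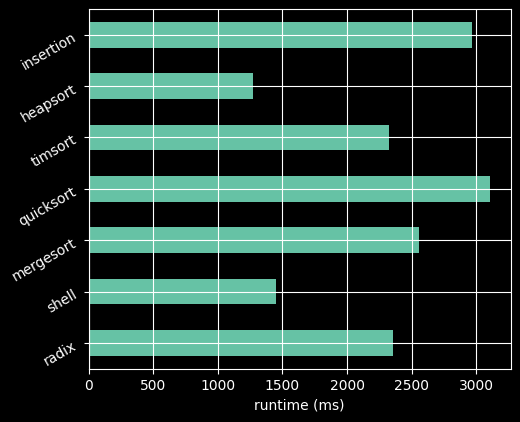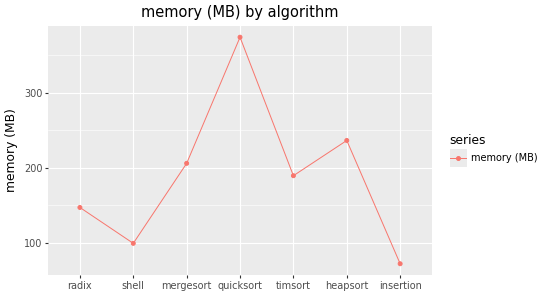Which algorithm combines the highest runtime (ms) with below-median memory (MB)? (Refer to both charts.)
insertion

Chart 2 median memory (MB) ≈ 200; below-median algorithms: radix, shell, insertion. Among those, insertion has the highest runtime (ms) (≈ 3000).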